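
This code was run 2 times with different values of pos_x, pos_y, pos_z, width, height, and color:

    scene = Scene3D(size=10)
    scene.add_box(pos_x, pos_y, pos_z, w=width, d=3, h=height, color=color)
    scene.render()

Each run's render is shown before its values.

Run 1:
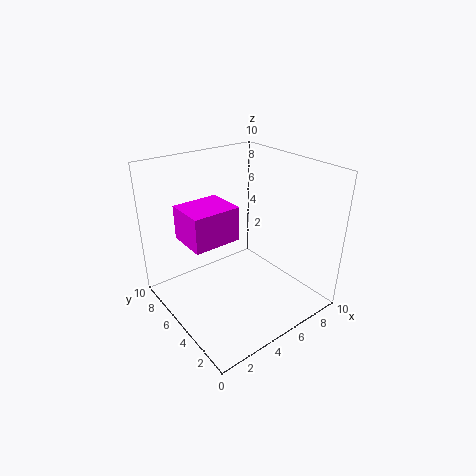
pos_x = 2; pos_y = 5.5; pos_z = 4.5; width = 3.5; height = 2.5; color = 'magenta'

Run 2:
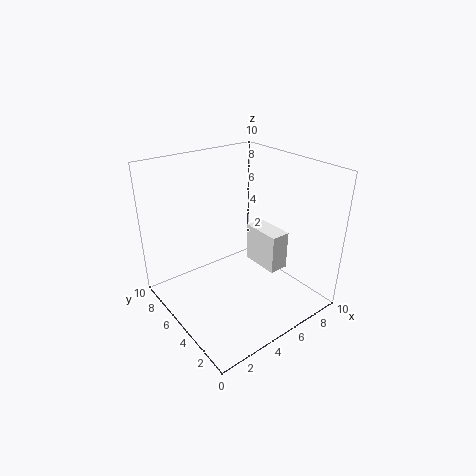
pos_x = 7.5; pos_y = 4; pos_z = 1.5; width = 1.5; height = 3; color = 'white'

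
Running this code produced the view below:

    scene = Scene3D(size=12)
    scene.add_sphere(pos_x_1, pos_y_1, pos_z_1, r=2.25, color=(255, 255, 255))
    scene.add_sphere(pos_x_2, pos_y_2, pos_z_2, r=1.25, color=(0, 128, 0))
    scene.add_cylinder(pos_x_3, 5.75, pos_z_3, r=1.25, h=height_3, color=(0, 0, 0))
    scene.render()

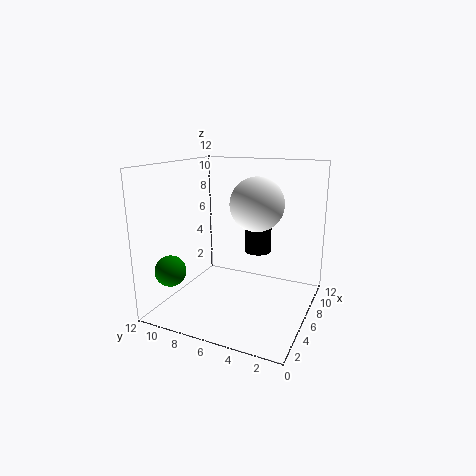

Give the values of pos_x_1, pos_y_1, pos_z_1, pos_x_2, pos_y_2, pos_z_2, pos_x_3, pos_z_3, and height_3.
pos_x_1 = 7; pos_y_1 = 4.75; pos_z_1 = 8.75; pos_x_2 = 2.25; pos_y_2 = 10.25; pos_z_2 = 3.75; pos_x_3 = 10; pos_z_3 = 3.5; height_3 = 3.5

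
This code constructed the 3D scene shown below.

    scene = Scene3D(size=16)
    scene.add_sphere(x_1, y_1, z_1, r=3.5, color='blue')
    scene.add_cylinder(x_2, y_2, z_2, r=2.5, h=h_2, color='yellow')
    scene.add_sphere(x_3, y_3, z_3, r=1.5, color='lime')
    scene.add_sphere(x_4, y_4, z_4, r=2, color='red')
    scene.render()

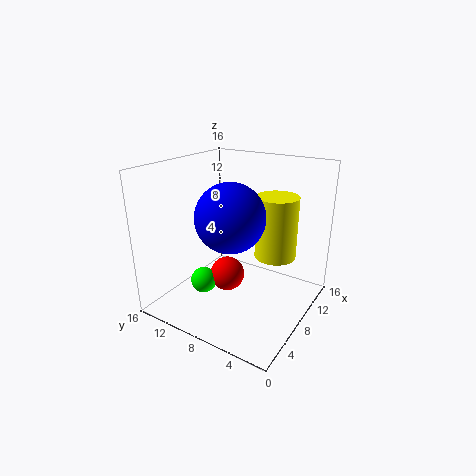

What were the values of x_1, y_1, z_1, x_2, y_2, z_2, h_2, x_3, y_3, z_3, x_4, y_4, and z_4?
x_1 = 5, y_1 = 7, z_1 = 11.5, x_2 = 12.5, y_2 = 5.5, z_2 = 4.5, h_2 = 7.5, x_3 = 6, y_3 = 11.5, z_3 = 2.5, x_4 = 8, y_4 = 9.5, z_4 = 3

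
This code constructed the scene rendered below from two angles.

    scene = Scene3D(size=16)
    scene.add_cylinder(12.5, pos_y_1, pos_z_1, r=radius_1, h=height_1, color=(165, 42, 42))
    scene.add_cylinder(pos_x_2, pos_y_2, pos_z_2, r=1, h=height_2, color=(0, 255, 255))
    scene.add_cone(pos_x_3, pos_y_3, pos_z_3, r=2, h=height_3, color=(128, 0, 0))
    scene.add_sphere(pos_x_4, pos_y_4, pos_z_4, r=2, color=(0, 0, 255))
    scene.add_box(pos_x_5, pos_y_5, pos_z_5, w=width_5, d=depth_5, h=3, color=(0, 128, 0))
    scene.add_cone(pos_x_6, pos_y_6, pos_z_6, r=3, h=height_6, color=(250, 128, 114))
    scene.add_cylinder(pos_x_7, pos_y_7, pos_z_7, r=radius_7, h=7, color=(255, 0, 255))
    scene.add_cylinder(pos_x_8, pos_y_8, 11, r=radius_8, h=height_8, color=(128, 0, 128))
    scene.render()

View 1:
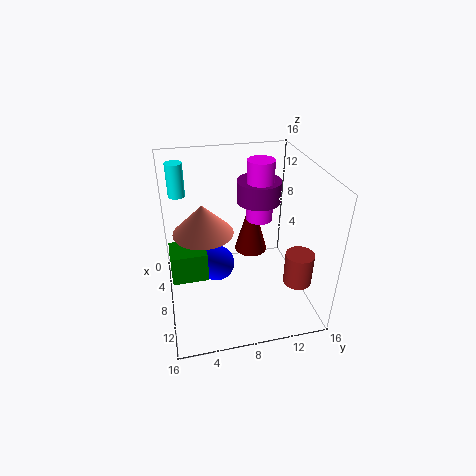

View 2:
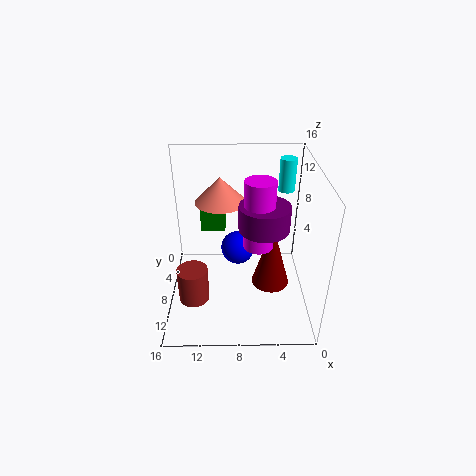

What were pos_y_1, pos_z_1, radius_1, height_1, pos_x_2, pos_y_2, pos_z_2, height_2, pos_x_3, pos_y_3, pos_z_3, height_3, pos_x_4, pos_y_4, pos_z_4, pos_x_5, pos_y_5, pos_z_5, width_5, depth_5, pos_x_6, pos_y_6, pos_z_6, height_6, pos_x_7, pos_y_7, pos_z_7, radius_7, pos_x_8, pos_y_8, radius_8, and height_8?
pos_y_1 = 13.5; pos_z_1 = 4.5; radius_1 = 1.5; height_1 = 3.5; pos_x_2 = 2; pos_y_2 = 2; pos_z_2 = 11; height_2 = 4; pos_x_3 = 4.5; pos_y_3 = 10.5; pos_z_3 = 4; height_3 = 7; pos_x_4 = 8; pos_y_4 = 5.5; pos_z_4 = 5; pos_x_5 = 9.5; pos_y_5 = 0.5; pos_z_5 = 6.5; width_5 = 3; depth_5 = 3.5; pos_x_6 = 10; pos_y_6 = 4; pos_z_6 = 10.5; height_6 = 3; pos_x_7 = 6; pos_y_7 = 11; pos_z_7 = 9; radius_7 = 1.5; pos_x_8 = 5.5; pos_y_8 = 11; radius_8 = 2.5; height_8 = 2.5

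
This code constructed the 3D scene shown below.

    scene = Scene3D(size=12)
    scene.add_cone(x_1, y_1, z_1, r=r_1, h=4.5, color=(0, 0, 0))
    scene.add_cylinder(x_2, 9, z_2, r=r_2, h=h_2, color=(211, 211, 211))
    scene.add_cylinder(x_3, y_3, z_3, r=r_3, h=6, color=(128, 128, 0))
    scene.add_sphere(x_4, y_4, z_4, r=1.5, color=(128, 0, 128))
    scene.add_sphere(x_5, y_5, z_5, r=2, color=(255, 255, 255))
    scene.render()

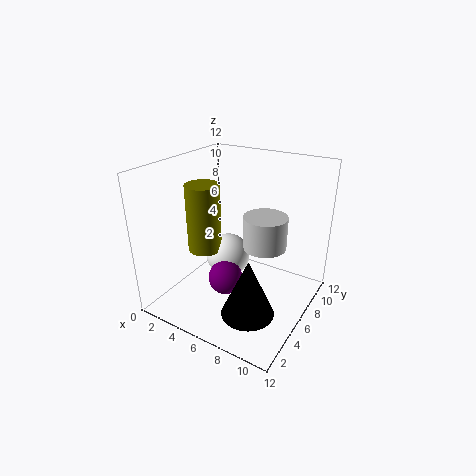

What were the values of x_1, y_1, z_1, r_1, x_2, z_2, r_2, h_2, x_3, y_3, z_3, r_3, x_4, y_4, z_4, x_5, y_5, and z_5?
x_1 = 9; y_1 = 2.5; z_1 = 2; r_1 = 2; x_2 = 7; z_2 = 4; r_2 = 2; h_2 = 3; x_3 = 2.5; y_3 = 6; z_3 = 4; r_3 = 1.5; x_4 = 5; y_4 = 5.5; z_4 = 2; x_5 = 4; y_5 = 7.5; z_5 = 3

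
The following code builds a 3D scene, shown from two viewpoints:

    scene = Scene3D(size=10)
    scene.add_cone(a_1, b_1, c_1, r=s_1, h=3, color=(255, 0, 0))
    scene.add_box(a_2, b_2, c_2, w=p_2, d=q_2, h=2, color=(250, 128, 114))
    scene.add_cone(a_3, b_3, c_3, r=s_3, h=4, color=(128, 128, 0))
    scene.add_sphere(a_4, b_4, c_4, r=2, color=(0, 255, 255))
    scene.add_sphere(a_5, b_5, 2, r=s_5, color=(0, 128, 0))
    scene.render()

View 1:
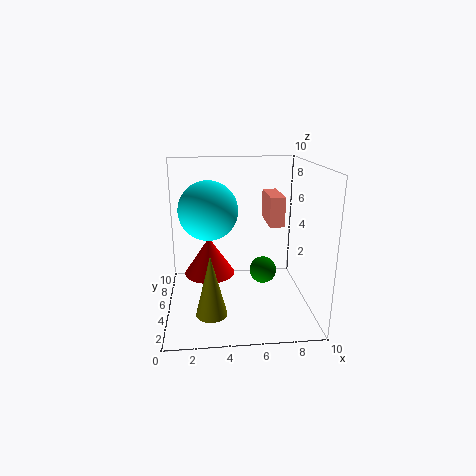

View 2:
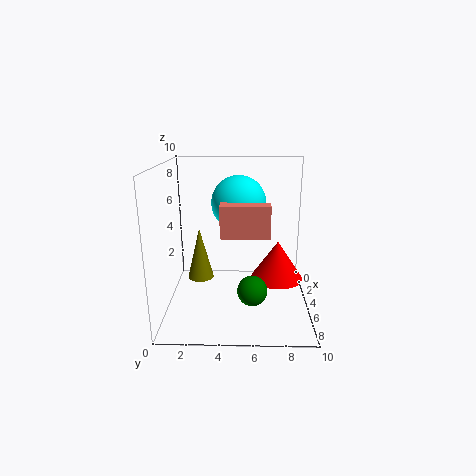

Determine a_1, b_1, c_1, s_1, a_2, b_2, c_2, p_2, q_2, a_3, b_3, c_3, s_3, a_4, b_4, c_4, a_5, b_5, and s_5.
a_1 = 3, b_1 = 8, c_1 = 1, s_1 = 2, a_2 = 7, b_2 = 4, c_2 = 6, p_2 = 1, q_2 = 3, a_3 = 3, b_3 = 2, c_3 = 1, s_3 = 1, a_4 = 3, b_4 = 5, c_4 = 7, a_5 = 7, b_5 = 6, s_5 = 1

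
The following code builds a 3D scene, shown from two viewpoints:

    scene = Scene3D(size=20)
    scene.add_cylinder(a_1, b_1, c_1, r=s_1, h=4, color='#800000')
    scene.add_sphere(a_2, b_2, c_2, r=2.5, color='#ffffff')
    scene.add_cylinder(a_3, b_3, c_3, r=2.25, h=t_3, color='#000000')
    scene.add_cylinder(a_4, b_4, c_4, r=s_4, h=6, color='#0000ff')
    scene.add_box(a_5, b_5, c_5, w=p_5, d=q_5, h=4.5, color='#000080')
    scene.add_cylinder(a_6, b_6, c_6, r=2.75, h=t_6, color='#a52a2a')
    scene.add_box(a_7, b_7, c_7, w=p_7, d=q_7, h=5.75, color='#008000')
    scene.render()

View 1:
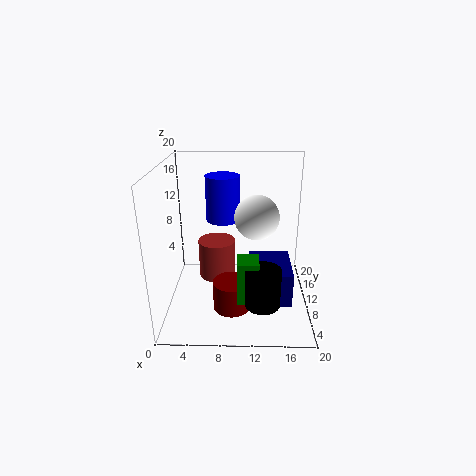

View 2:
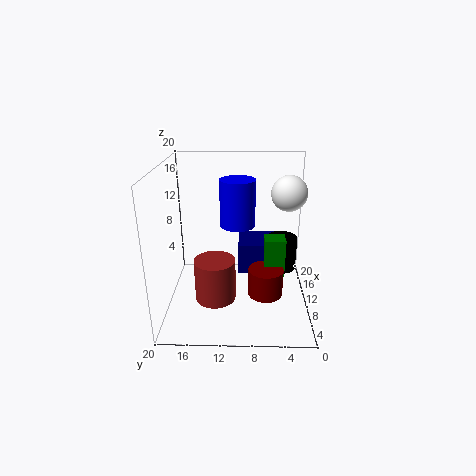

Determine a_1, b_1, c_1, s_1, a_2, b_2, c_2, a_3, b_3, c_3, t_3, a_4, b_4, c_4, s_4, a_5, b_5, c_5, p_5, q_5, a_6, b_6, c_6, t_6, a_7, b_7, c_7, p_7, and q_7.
a_1 = 9.25, b_1 = 6, c_1 = 1.5, s_1 = 2.5, a_2 = 12.25, b_2 = 3, c_2 = 15.75, a_3 = 13.25, b_3 = 3.5, c_3 = 3.75, t_3 = 5, a_4 = 8, b_4 = 10, c_4 = 12.75, s_4 = 2.25, a_5 = 11.5, b_5 = 3.25, c_5 = 3.5, p_5 = 5.5, q_5 = 6.75, a_6 = 6.75, b_6 = 13, c_6 = 2.5, t_6 = 5.75, a_7 = 10, b_7 = 3.25, c_7 = 3.75, p_7 = 2.75, q_7 = 3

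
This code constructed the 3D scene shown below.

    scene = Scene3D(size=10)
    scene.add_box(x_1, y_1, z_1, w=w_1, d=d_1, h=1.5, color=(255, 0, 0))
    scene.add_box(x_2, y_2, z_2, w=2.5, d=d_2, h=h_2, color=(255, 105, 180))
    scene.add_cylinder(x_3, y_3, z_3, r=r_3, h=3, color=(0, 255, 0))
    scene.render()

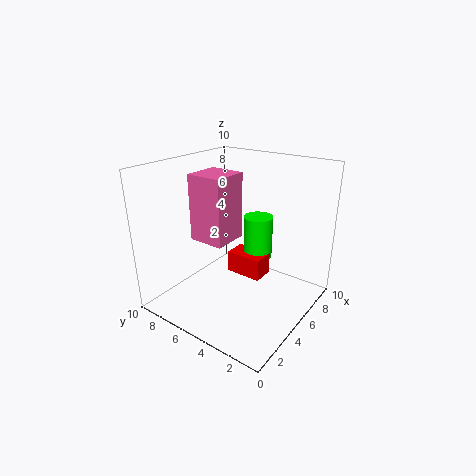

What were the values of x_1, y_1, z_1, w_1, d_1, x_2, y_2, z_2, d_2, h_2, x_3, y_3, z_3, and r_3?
x_1 = 4.5
y_1 = 3
z_1 = 2.5
w_1 = 1.5
d_1 = 2.5
x_2 = 3
y_2 = 5
z_2 = 5
d_2 = 2.5
h_2 = 4.5
x_3 = 6
y_3 = 4
z_3 = 3.5
r_3 = 1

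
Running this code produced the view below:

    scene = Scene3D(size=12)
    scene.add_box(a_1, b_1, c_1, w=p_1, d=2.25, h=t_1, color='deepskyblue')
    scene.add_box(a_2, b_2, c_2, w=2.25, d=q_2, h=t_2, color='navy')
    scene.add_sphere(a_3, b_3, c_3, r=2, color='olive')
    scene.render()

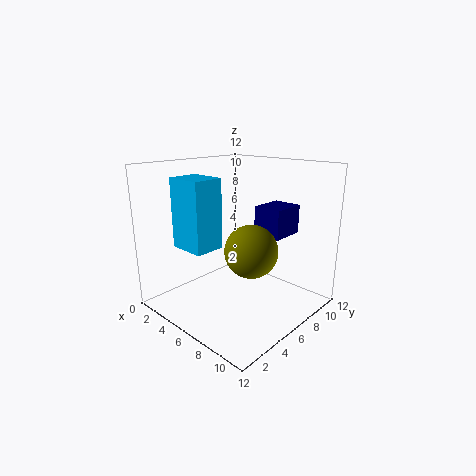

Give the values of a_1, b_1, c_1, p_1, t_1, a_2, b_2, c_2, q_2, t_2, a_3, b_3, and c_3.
a_1 = 4.75
b_1 = 0.5
c_1 = 6.5
p_1 = 2.75
t_1 = 5
a_2 = 7.75
b_2 = 6
c_2 = 6.75
q_2 = 2.75
t_2 = 2.25
a_3 = 8.75
b_3 = 4.5
c_3 = 6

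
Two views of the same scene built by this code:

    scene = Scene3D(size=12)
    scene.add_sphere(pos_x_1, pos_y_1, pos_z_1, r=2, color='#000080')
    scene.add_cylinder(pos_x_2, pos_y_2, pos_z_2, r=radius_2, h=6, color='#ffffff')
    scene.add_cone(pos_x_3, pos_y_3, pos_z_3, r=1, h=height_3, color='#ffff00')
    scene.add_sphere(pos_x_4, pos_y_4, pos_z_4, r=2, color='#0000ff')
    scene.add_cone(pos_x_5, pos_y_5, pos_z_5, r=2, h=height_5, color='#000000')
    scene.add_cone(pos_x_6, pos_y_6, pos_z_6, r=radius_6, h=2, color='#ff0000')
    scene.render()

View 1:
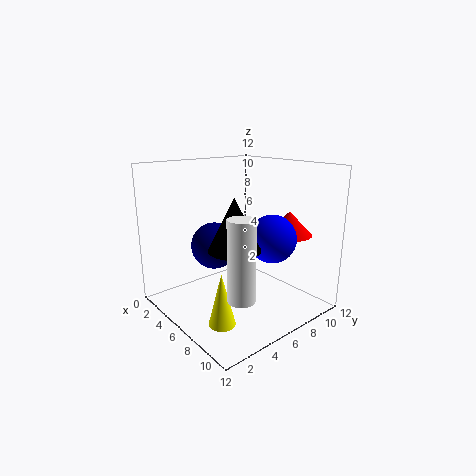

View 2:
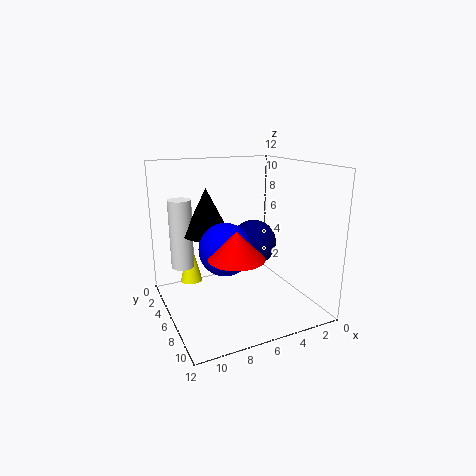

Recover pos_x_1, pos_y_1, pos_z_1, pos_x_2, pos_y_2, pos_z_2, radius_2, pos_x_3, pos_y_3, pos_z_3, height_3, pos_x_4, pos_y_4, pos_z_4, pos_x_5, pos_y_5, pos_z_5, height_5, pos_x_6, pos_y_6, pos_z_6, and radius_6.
pos_x_1 = 4, pos_y_1 = 5, pos_z_1 = 5, pos_x_2 = 10, pos_y_2 = 3, pos_z_2 = 3, radius_2 = 1, pos_x_3 = 9, pos_y_3 = 2, pos_z_3 = 1, height_3 = 4, pos_x_4 = 8, pos_y_4 = 8, pos_z_4 = 6, pos_x_5 = 8, pos_y_5 = 4, pos_z_5 = 6, height_5 = 4, pos_x_6 = 8, pos_y_6 = 10, pos_z_6 = 6, radius_6 = 2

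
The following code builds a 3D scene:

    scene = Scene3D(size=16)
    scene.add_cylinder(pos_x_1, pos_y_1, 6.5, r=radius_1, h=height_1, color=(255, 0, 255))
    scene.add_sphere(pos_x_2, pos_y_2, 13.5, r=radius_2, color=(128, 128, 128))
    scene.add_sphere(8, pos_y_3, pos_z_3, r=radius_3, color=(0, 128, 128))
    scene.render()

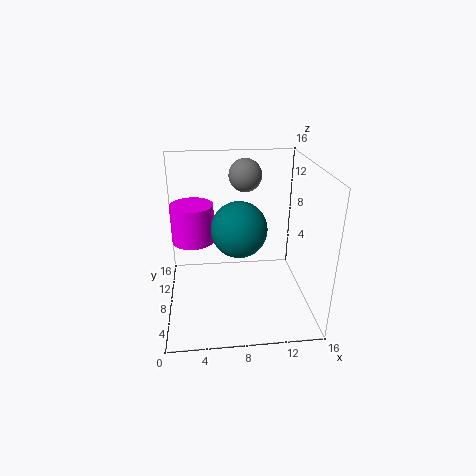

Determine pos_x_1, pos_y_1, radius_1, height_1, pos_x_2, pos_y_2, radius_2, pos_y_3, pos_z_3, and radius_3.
pos_x_1 = 3, pos_y_1 = 11, radius_1 = 2.5, height_1 = 4.5, pos_x_2 = 9.5, pos_y_2 = 13.5, radius_2 = 2, pos_y_3 = 7, pos_z_3 = 9.5, radius_3 = 3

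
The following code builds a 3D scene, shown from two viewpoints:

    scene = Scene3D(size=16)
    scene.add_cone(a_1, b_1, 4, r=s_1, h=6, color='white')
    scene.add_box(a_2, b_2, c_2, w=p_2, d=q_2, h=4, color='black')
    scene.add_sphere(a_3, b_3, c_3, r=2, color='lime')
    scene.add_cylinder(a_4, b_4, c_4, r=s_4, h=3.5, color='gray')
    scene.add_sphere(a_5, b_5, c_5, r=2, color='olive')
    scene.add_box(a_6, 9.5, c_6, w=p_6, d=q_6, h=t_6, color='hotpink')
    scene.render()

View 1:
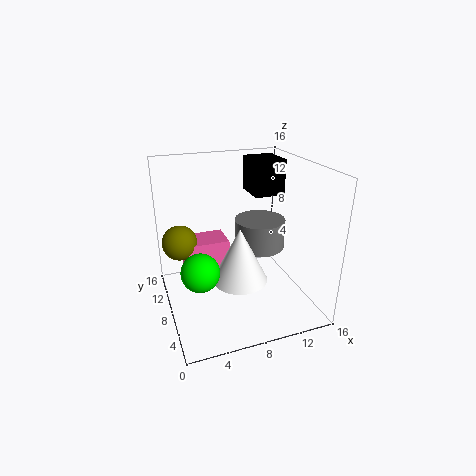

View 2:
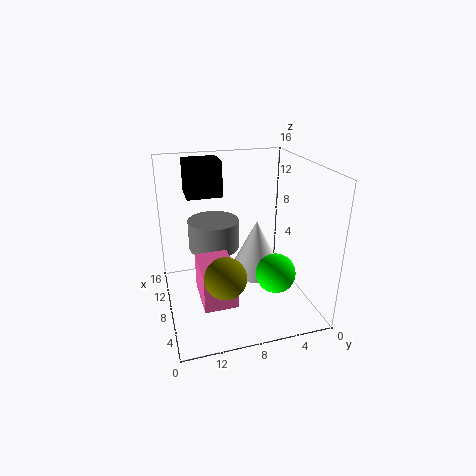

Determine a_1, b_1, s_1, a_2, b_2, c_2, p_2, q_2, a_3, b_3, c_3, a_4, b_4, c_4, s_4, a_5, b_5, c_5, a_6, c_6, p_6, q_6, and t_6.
a_1 = 7.5; b_1 = 6; s_1 = 3; a_2 = 10.5; b_2 = 9; c_2 = 12; p_2 = 3.5; q_2 = 4; a_3 = 3; b_3 = 5.5; c_3 = 6; a_4 = 11.5; b_4 = 10; c_4 = 5.5; s_4 = 3; a_5 = 2; b_5 = 11; c_5 = 7; a_6 = 2.5; c_6 = 3; p_6 = 5; q_6 = 3.5; t_6 = 4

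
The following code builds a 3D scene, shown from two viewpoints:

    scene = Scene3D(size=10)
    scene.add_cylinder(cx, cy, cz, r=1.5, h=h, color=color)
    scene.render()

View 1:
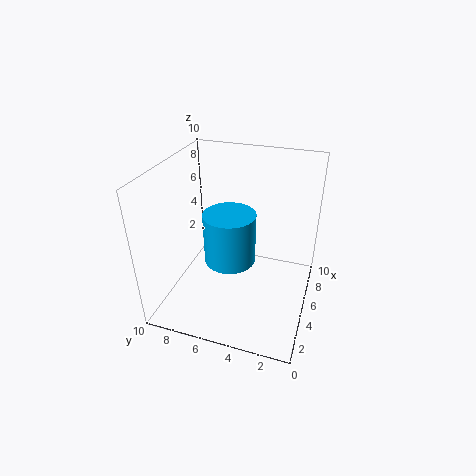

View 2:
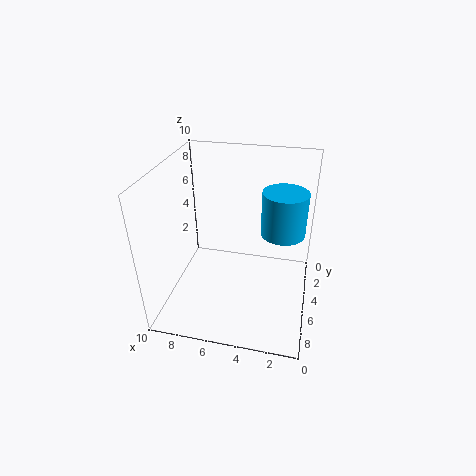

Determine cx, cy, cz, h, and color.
cx = 2; cy = 4.5; cz = 5.5; h = 3; color = 'deepskyblue'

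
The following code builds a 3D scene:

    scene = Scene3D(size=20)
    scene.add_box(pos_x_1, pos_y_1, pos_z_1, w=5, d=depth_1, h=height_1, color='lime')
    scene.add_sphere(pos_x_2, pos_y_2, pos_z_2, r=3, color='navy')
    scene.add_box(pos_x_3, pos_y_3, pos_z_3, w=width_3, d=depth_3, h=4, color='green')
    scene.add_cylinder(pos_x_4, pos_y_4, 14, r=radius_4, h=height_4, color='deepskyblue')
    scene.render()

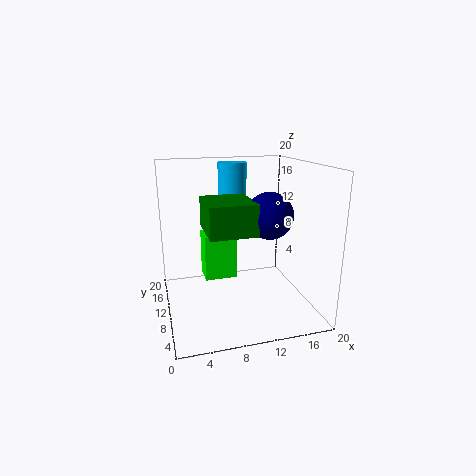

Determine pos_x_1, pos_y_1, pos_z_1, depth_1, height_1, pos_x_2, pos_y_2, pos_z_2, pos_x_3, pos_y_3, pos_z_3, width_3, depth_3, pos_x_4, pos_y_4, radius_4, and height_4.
pos_x_1 = 6; pos_y_1 = 14; pos_z_1 = 2; depth_1 = 4; height_1 = 7; pos_x_2 = 13; pos_y_2 = 6; pos_z_2 = 14; pos_x_3 = 5; pos_y_3 = 4; pos_z_3 = 12; width_3 = 6; depth_3 = 7; pos_x_4 = 10; pos_y_4 = 13; radius_4 = 2; height_4 = 6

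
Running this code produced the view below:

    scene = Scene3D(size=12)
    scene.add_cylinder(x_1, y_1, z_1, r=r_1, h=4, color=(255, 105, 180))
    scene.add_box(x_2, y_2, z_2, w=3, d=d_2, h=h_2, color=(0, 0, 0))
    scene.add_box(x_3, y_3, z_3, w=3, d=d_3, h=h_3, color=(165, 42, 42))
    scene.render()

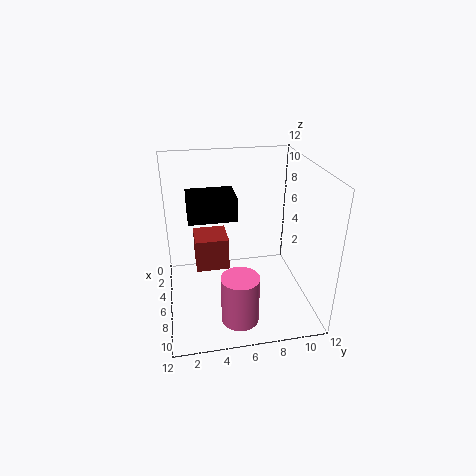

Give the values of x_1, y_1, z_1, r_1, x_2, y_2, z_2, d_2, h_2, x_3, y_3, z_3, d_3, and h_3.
x_1 = 9.5, y_1 = 5.5, z_1 = 0.5, r_1 = 1.5, x_2 = 3, y_2 = 2, z_2 = 7.5, d_2 = 4, h_2 = 2, x_3 = 1.5, y_3 = 2.5, z_3 = 2, d_3 = 3, h_3 = 3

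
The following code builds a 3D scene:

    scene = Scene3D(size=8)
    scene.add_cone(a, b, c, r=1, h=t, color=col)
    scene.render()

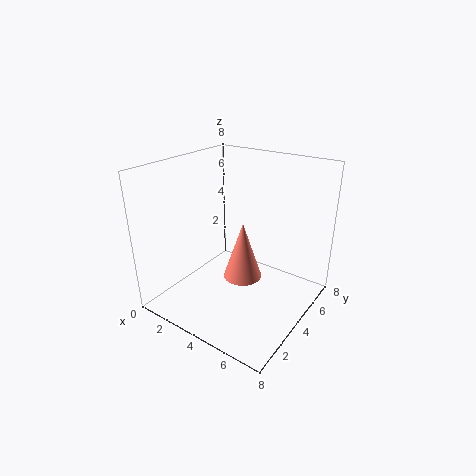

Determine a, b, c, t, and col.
a = 5
b = 3
c = 2.5
t = 3
col = 'salmon'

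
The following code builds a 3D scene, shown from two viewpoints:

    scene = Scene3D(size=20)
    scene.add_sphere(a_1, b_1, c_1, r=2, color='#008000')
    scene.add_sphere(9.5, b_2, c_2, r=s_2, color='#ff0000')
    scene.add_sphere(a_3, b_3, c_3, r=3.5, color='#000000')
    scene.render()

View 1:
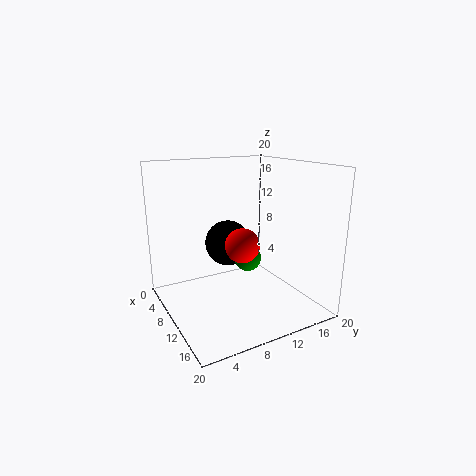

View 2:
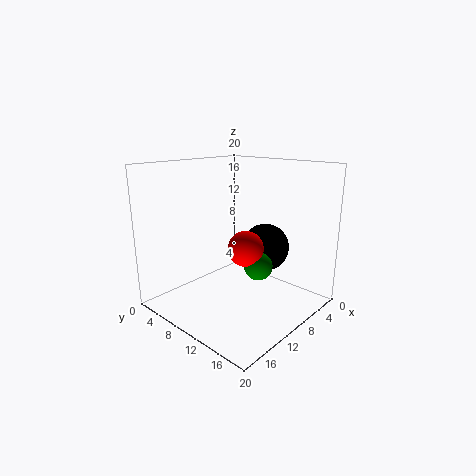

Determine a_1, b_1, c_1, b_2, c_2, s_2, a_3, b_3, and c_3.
a_1 = 8.5, b_1 = 12.5, c_1 = 6, b_2 = 11, c_2 = 8.5, s_2 = 2.5, a_3 = 5, b_3 = 11, c_3 = 7.5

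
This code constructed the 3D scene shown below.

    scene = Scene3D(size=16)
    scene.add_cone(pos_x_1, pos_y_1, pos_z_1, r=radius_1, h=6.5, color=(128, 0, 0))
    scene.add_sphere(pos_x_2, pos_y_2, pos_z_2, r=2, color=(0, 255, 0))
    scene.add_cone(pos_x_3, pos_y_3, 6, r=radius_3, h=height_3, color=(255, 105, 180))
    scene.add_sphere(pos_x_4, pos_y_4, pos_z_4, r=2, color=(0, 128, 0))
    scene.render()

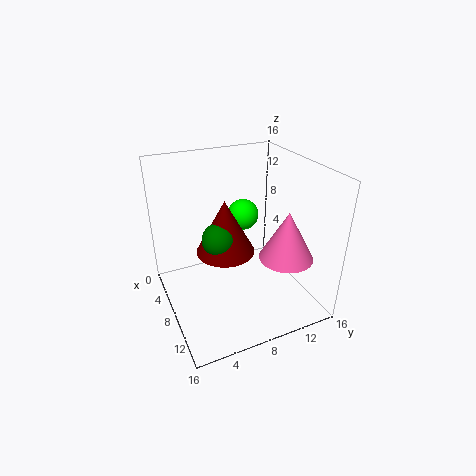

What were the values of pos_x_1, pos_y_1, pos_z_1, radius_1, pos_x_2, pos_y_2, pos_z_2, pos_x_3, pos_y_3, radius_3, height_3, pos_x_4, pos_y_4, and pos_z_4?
pos_x_1 = 5.5, pos_y_1 = 7.5, pos_z_1 = 5, radius_1 = 3.5, pos_x_2 = 2, pos_y_2 = 11.5, pos_z_2 = 7.5, pos_x_3 = 11, pos_y_3 = 12.5, radius_3 = 3, height_3 = 5.5, pos_x_4 = 6, pos_y_4 = 6.5, pos_z_4 = 7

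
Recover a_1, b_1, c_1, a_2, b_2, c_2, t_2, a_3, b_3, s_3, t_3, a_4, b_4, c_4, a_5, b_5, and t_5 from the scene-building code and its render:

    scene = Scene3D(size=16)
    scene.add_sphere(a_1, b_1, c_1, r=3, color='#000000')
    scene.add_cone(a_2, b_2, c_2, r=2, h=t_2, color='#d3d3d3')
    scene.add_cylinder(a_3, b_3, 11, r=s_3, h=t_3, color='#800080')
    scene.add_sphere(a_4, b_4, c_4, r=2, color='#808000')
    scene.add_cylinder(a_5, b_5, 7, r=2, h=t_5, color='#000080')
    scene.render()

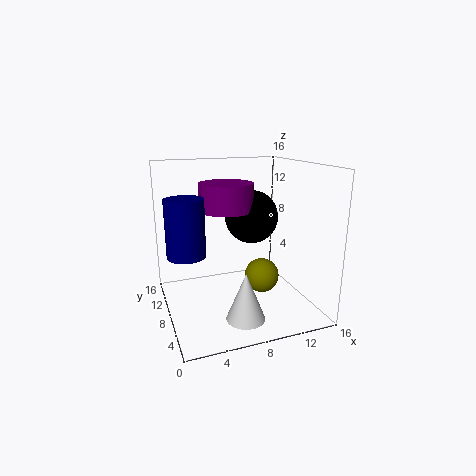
a_1 = 10, b_1 = 9, c_1 = 10, a_2 = 7, b_2 = 3, c_2 = 1, t_2 = 5, a_3 = 7, b_3 = 9, s_3 = 3, t_3 = 3, a_4 = 11, b_4 = 8, c_4 = 3, a_5 = 2, b_5 = 7, t_5 = 6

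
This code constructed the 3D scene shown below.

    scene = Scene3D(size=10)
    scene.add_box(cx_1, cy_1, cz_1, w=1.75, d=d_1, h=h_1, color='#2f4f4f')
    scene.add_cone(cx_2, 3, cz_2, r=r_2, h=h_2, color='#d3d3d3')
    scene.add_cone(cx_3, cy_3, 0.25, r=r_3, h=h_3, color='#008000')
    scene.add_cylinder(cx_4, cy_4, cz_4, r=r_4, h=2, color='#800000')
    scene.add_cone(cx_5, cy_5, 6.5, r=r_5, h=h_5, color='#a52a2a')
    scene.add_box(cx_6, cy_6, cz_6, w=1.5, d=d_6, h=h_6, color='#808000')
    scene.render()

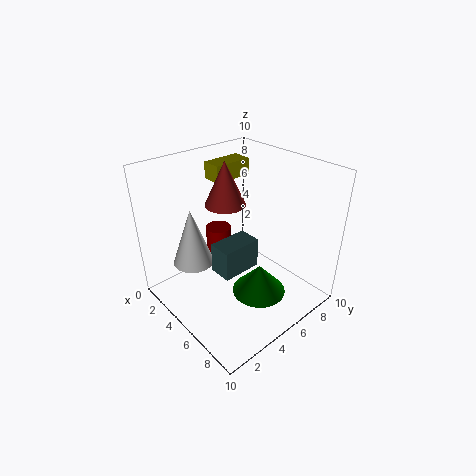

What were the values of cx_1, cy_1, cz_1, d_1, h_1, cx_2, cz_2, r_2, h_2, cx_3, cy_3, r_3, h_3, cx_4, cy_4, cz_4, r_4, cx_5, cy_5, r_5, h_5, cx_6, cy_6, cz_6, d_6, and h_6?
cx_1 = 3.5
cy_1 = 3.75
cz_1 = 2
d_1 = 3
h_1 = 2.25
cx_2 = 2.25
cz_2 = 2.5
r_2 = 1.5
h_2 = 4.25
cx_3 = 6
cy_3 = 6.25
r_3 = 2
h_3 = 2.25
cx_4 = 1.5
cy_4 = 6
cz_4 = 2
r_4 = 1
cx_5 = 2.75
cy_5 = 5.75
r_5 = 1.5
h_5 = 3.25
cx_6 = 0.75
cy_6 = 5.5
cz_6 = 8
d_6 = 3
h_6 = 1.25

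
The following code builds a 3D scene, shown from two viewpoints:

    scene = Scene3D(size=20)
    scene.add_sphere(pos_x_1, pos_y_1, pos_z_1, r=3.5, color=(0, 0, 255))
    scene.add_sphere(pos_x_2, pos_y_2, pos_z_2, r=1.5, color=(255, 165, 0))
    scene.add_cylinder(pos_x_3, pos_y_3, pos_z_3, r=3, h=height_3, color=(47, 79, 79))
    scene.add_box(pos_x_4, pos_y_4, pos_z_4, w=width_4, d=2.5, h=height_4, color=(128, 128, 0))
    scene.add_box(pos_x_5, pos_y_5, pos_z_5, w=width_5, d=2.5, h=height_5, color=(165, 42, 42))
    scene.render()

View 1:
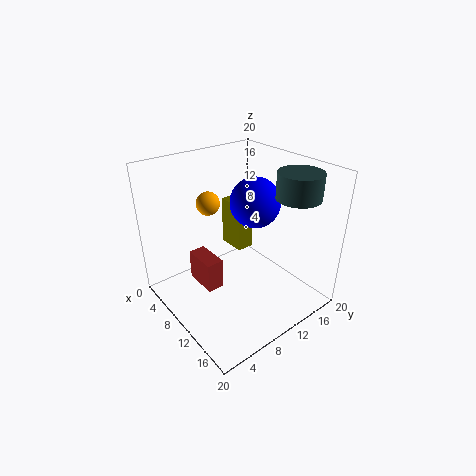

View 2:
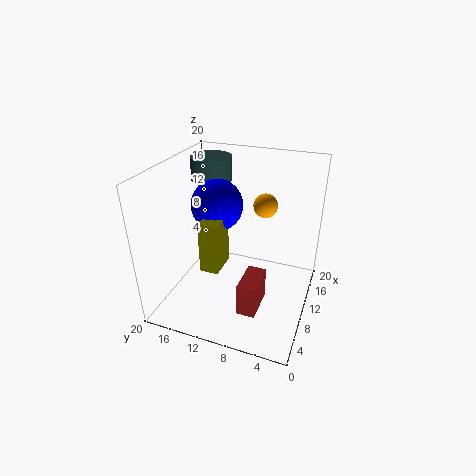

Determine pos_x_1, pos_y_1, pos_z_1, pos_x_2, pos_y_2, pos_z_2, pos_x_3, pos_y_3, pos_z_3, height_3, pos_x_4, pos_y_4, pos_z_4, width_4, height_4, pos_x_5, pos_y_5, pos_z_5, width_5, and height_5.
pos_x_1 = 10; pos_y_1 = 13; pos_z_1 = 14.5; pos_x_2 = 9; pos_y_2 = 6; pos_z_2 = 16; pos_x_3 = 15; pos_y_3 = 16; pos_z_3 = 16; height_3 = 3.5; pos_x_4 = 5; pos_y_4 = 11; pos_z_4 = 7; width_4 = 4; height_4 = 7; pos_x_5 = 4; pos_y_5 = 5.5; pos_z_5 = 2; width_5 = 5; height_5 = 4.5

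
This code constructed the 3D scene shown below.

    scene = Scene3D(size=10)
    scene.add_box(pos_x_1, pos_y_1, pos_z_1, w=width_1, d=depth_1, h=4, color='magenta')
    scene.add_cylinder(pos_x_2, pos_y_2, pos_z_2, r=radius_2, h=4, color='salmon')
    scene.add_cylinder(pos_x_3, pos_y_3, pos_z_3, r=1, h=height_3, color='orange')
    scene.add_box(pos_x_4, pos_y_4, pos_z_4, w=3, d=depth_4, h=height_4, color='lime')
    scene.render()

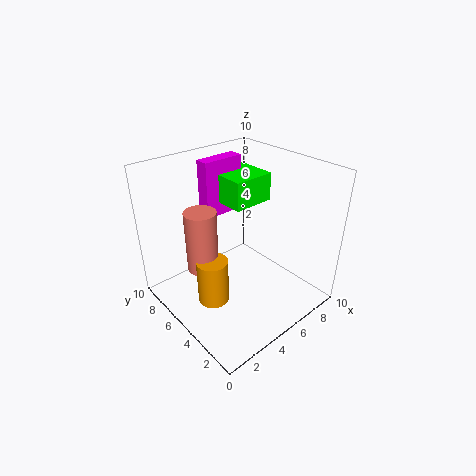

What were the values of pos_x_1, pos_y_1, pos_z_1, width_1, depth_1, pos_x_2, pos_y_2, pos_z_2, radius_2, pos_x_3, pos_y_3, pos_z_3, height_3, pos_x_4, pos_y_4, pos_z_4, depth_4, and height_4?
pos_x_1 = 4; pos_y_1 = 7; pos_z_1 = 6; width_1 = 3; depth_1 = 1; pos_x_2 = 2; pos_y_2 = 5; pos_z_2 = 4; radius_2 = 1; pos_x_3 = 2; pos_y_3 = 4; pos_z_3 = 2; height_3 = 3; pos_x_4 = 5; pos_y_4 = 5; pos_z_4 = 7; depth_4 = 3; height_4 = 2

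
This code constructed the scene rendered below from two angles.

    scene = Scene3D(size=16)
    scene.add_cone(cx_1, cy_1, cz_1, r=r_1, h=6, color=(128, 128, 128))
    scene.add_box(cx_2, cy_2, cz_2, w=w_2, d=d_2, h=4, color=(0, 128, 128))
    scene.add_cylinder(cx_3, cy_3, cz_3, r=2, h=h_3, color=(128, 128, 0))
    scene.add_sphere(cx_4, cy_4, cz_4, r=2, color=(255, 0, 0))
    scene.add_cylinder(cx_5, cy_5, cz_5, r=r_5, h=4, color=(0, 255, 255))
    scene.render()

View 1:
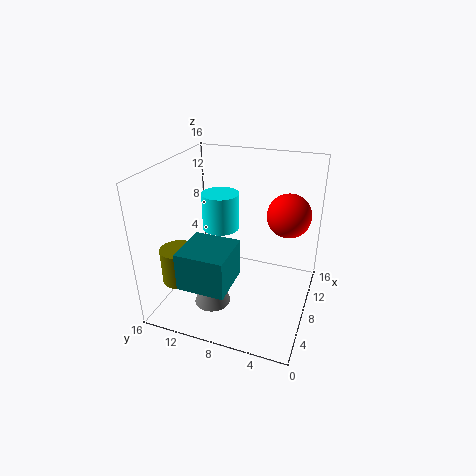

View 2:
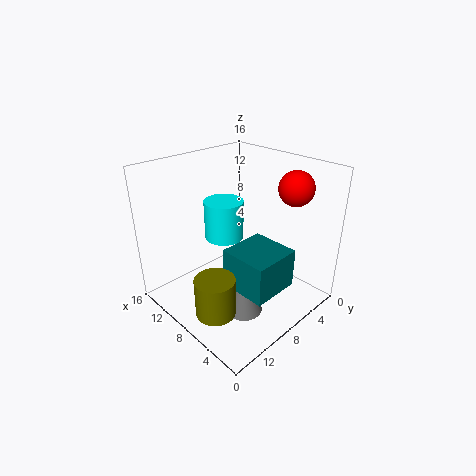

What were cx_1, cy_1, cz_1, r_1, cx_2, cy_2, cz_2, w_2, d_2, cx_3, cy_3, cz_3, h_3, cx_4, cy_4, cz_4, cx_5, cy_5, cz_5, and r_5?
cx_1 = 5
cy_1 = 10
cz_1 = 1
r_1 = 2
cx_2 = 1
cy_2 = 7
cz_2 = 5
w_2 = 5
d_2 = 5
cx_3 = 5
cy_3 = 14
cz_3 = 3
h_3 = 4
cx_4 = 5
cy_4 = 2
cz_4 = 13
cx_5 = 8
cy_5 = 10
cz_5 = 9
r_5 = 2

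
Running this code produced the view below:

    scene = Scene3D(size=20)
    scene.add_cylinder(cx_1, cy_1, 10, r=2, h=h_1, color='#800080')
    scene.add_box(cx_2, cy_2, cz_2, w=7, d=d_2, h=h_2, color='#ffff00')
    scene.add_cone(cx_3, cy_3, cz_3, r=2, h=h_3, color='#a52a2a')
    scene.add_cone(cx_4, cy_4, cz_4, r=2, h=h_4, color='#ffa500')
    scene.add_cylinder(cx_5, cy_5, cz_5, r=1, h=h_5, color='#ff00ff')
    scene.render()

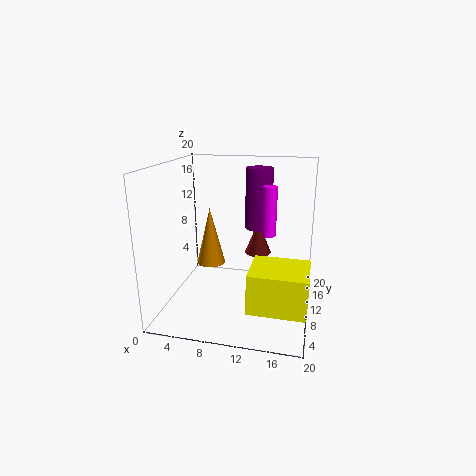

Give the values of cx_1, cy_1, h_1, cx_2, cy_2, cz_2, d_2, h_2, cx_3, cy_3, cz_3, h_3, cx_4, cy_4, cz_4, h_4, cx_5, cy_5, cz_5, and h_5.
cx_1 = 12, cy_1 = 15, h_1 = 9, cx_2 = 13, cy_2 = 1, cz_2 = 4, d_2 = 6, h_2 = 5, cx_3 = 12, cy_3 = 15, cz_3 = 6, h_3 = 5, cx_4 = 6, cy_4 = 10, cz_4 = 6, h_4 = 8, cx_5 = 14, cy_5 = 12, cz_5 = 10, h_5 = 7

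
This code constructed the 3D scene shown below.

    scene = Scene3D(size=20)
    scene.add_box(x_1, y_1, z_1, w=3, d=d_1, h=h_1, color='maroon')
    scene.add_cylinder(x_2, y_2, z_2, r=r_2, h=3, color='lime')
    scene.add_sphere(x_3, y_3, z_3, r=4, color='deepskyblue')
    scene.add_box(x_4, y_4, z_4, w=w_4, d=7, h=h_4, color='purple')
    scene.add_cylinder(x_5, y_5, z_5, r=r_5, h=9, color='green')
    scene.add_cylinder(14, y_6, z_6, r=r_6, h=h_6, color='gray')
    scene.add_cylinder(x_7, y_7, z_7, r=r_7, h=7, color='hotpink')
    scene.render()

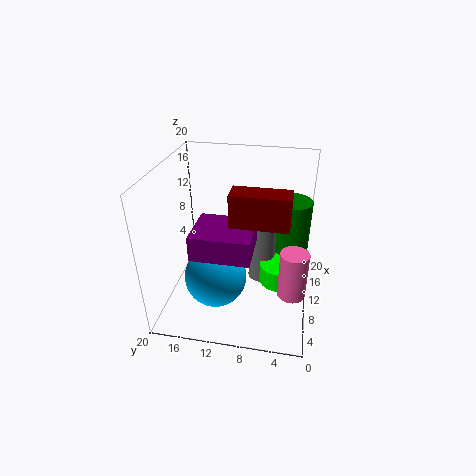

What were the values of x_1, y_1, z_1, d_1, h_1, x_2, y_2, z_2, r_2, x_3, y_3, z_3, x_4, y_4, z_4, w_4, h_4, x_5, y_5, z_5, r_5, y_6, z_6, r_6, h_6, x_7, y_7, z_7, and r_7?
x_1 = 4
y_1 = 3
z_1 = 15
d_1 = 7
h_1 = 4
x_2 = 12
y_2 = 4
z_2 = 2
r_2 = 3
x_3 = 5
y_3 = 12
z_3 = 7
x_4 = 1
y_4 = 7
z_4 = 12
w_4 = 6
h_4 = 3
x_5 = 17
y_5 = 3
z_5 = 4
r_5 = 3
y_6 = 7
z_6 = 1
r_6 = 2
h_6 = 10
x_7 = 9
y_7 = 2
z_7 = 2
r_7 = 2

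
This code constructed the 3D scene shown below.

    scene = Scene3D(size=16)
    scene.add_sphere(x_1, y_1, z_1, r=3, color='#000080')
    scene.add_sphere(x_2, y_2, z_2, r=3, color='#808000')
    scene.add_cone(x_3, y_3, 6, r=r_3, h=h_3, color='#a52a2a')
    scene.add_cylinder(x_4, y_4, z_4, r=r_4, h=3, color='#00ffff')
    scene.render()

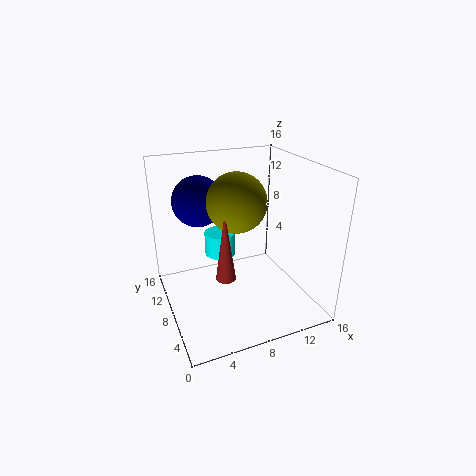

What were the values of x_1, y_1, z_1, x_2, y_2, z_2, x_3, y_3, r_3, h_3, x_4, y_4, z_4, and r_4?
x_1 = 5; y_1 = 13; z_1 = 11; x_2 = 7; y_2 = 6; z_2 = 13; x_3 = 5; y_3 = 4; r_3 = 1; h_3 = 7; x_4 = 8; y_4 = 14; z_4 = 3; r_4 = 2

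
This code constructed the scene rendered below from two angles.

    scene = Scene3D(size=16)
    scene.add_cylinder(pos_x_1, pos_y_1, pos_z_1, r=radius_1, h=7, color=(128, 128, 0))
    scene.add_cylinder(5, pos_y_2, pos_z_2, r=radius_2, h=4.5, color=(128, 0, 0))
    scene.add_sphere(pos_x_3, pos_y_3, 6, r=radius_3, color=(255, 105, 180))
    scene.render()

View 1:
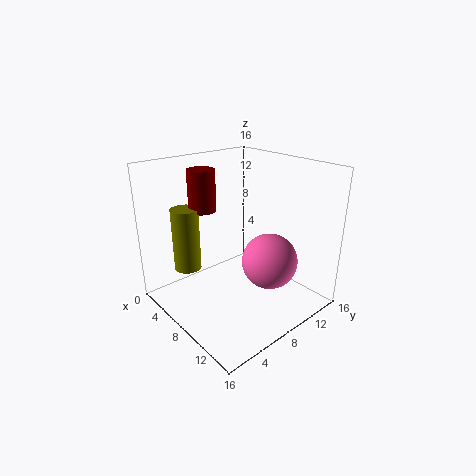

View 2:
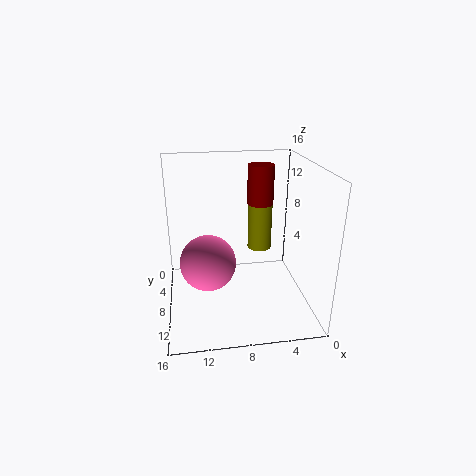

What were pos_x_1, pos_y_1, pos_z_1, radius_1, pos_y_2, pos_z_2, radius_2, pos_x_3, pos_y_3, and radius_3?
pos_x_1 = 4.5
pos_y_1 = 3.5
pos_z_1 = 4.5
radius_1 = 1.5
pos_y_2 = 5.5
pos_z_2 = 11
radius_2 = 1.5
pos_x_3 = 11.5
pos_y_3 = 9.5
radius_3 = 3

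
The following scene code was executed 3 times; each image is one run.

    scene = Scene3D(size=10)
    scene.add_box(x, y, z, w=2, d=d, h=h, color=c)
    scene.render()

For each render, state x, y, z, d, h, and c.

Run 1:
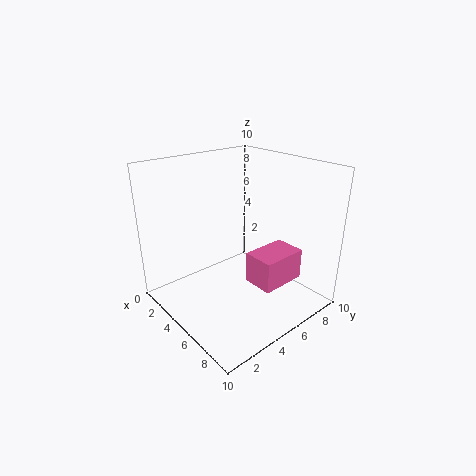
x = 7, y = 4, z = 3, d = 3, h = 2, c = 'hotpink'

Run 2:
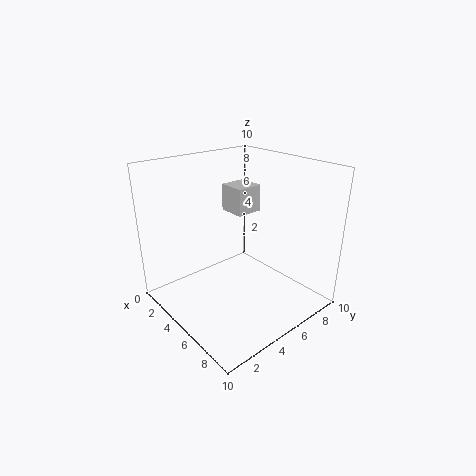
x = 2, y = 6, z = 6, d = 2, h = 2, c = 'lightgray'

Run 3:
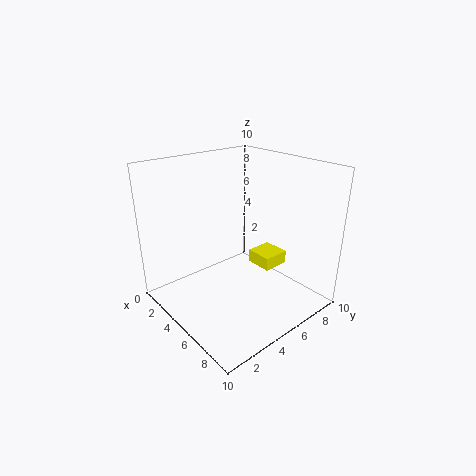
x = 4, y = 7, z = 2, d = 2, h = 1, c = 'yellow'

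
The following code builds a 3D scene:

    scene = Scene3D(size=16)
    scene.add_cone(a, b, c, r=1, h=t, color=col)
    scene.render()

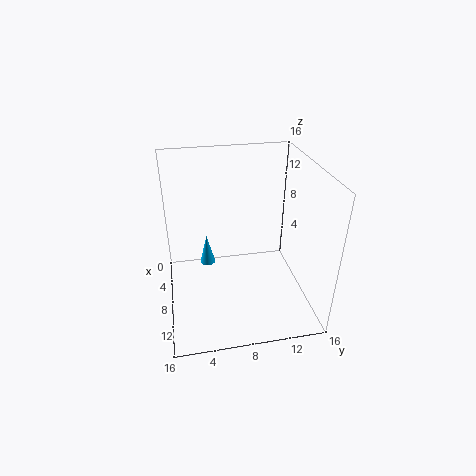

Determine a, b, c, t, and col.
a = 2
b = 5
c = 1
t = 4
col = 'deepskyblue'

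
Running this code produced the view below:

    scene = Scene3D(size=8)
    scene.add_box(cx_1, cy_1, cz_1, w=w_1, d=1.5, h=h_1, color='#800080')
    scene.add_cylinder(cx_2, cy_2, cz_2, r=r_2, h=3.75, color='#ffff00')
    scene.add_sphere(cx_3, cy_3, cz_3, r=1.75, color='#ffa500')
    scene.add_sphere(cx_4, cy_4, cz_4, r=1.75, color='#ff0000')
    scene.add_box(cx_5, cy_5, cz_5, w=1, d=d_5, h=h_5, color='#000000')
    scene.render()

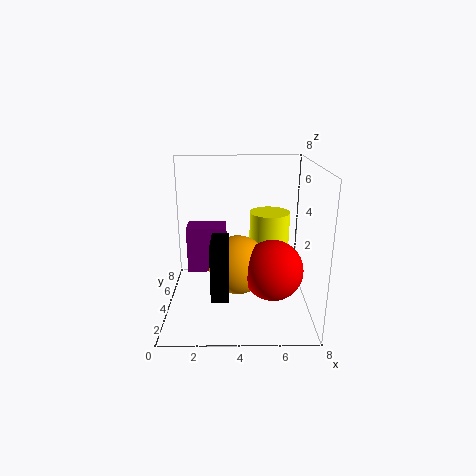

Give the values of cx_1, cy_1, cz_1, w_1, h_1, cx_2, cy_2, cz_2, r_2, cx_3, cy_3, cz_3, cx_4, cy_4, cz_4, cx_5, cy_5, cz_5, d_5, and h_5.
cx_1 = 0.75
cy_1 = 6.25
cz_1 = 0.75
w_1 = 2.5
h_1 = 3
cx_2 = 6
cy_2 = 6.5
cz_2 = 1
r_2 = 1.25
cx_3 = 4
cy_3 = 4.75
cz_3 = 2
cx_4 = 6
cy_4 = 4
cz_4 = 2
cx_5 = 2.5
cy_5 = 2.5
cz_5 = 0.75
d_5 = 2.25
h_5 = 3.25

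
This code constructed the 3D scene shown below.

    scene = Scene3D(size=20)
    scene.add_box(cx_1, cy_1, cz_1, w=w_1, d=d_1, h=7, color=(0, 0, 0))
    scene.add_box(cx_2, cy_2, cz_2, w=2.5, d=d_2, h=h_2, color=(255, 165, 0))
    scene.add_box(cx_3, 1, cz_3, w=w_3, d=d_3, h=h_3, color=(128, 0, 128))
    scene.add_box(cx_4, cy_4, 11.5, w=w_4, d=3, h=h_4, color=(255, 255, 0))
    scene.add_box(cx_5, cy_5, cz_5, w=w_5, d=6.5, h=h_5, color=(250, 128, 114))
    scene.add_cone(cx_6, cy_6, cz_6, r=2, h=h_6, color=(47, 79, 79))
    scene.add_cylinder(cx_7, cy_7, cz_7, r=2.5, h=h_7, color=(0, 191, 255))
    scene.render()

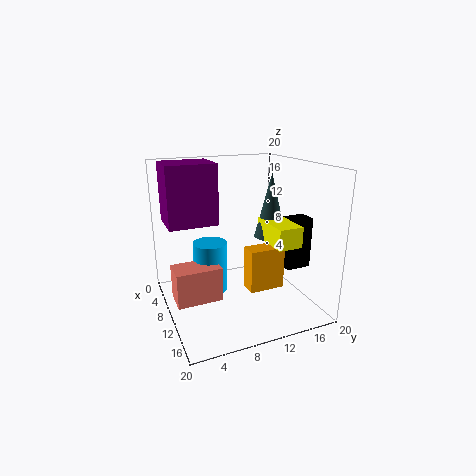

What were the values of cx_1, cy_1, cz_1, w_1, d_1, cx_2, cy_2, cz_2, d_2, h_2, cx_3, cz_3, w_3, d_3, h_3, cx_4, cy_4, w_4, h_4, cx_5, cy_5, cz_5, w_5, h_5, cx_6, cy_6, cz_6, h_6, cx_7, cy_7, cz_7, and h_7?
cx_1 = 12; cy_1 = 15.5; cz_1 = 6; w_1 = 2.5; d_1 = 3.5; cx_2 = 11; cy_2 = 10.5; cz_2 = 3; d_2 = 5; h_2 = 6; cx_3 = 2; cz_3 = 11.5; w_3 = 6; d_3 = 7; h_3 = 8.5; cx_4 = 14; cy_4 = 11; w_4 = 5.5; h_4 = 2.5; cx_5 = 6.5; cy_5 = 1; cz_5 = 1; w_5 = 4; h_5 = 5; cx_6 = 14.5; cy_6 = 12.5; cz_6 = 11.5; h_6 = 8; cx_7 = 6.5; cy_7 = 7; cz_7 = 1; h_7 = 7.5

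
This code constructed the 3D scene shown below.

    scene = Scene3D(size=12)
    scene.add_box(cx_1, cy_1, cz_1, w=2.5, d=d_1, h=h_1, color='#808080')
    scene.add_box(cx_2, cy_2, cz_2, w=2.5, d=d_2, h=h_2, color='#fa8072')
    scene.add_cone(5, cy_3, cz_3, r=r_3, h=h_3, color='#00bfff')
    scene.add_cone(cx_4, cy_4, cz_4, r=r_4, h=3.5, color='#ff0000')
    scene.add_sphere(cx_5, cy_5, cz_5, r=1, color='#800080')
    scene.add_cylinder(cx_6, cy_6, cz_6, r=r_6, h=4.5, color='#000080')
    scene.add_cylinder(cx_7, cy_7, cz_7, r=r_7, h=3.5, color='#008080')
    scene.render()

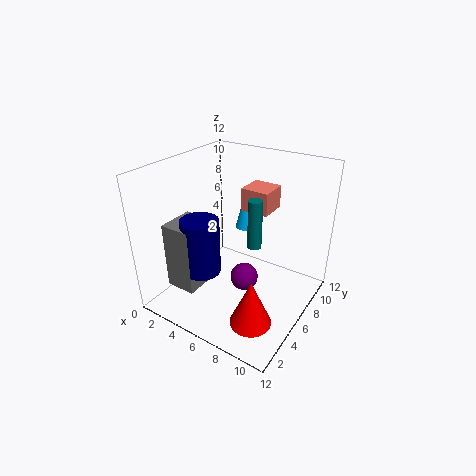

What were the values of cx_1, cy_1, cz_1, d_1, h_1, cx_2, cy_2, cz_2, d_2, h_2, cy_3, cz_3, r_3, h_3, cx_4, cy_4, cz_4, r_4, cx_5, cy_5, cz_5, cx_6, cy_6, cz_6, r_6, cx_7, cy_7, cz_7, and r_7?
cx_1 = 2
cy_1 = 1.5
cz_1 = 2.5
d_1 = 3
h_1 = 5.5
cx_2 = 5
cy_2 = 8
cz_2 = 7.5
d_2 = 2.5
h_2 = 2
cy_3 = 9
cz_3 = 5.5
r_3 = 1
h_3 = 4
cx_4 = 10
cy_4 = 1.5
cz_4 = 2.5
r_4 = 1.5
cx_5 = 8.5
cy_5 = 3
cz_5 = 5
cx_6 = 4.5
cy_6 = 3
cz_6 = 4
r_6 = 1.5
cx_7 = 9
cy_7 = 3.5
cz_7 = 7.5
r_7 = 0.5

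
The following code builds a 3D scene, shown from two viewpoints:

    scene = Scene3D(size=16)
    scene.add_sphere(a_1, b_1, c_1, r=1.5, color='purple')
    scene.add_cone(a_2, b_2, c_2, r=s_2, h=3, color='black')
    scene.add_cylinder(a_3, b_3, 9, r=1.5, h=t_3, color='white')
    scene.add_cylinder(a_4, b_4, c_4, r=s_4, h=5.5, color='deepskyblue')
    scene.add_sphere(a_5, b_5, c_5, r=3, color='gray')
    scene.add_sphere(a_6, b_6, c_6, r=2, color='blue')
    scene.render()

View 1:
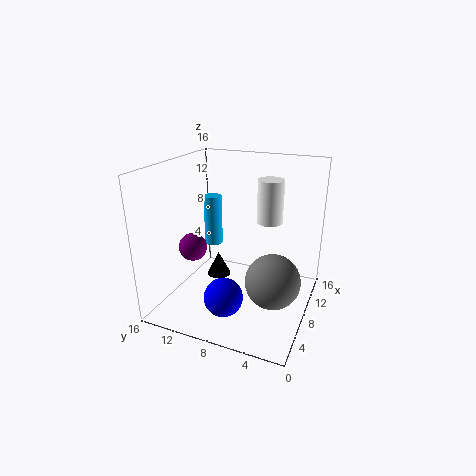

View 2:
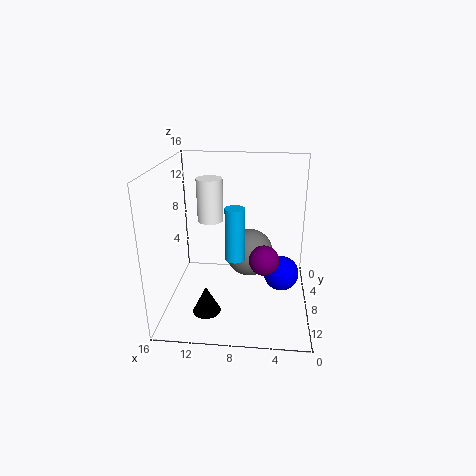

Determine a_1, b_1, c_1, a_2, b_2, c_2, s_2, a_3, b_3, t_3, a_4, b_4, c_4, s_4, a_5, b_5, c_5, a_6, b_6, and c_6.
a_1 = 5; b_1 = 12; c_1 = 7.5; a_2 = 11; b_2 = 12; c_2 = 1; s_2 = 1.5; a_3 = 11.5; b_3 = 5.5; t_3 = 5; a_4 = 8; b_4 = 11; c_4 = 7; s_4 = 1; a_5 = 7; b_5 = 3.5; c_5 = 4; a_6 = 3; b_6 = 7.5; c_6 = 3.5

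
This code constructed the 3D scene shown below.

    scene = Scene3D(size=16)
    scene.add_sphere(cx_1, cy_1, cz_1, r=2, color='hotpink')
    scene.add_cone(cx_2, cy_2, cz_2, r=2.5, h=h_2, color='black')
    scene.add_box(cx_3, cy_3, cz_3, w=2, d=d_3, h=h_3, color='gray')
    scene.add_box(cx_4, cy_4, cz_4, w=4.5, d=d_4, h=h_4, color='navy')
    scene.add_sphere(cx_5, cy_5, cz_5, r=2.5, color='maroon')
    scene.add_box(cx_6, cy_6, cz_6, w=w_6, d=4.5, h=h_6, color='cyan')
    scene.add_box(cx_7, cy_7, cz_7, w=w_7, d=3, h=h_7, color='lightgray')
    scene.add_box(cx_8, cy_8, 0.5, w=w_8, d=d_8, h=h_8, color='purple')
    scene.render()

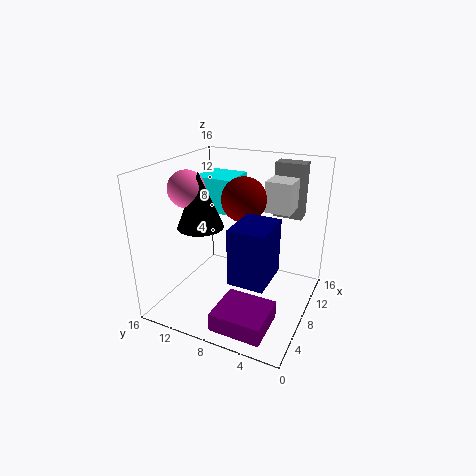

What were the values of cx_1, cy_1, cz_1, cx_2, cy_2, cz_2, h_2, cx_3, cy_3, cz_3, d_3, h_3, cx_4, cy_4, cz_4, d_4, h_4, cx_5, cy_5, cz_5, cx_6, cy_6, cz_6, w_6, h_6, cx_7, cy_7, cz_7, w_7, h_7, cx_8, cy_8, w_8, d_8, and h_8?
cx_1 = 6
cy_1 = 13
cz_1 = 13.5
cx_2 = 6
cy_2 = 11.5
cz_2 = 9.5
h_2 = 6
cx_3 = 13.5
cy_3 = 2.5
cz_3 = 9
d_3 = 3.5
h_3 = 6.5
cx_4 = 1.5
cy_4 = 2.5
cz_4 = 6.5
d_4 = 3.5
h_4 = 5.5
cx_5 = 9.5
cy_5 = 8
cz_5 = 12
cx_6 = 9
cy_6 = 9.5
cz_6 = 10
w_6 = 4.5
h_6 = 4
cx_7 = 10.5
cy_7 = 3
cz_7 = 10.5
w_7 = 5
h_7 = 3.5
cx_8 = 1
cy_8 = 2.5
w_8 = 5
d_8 = 5.5
h_8 = 2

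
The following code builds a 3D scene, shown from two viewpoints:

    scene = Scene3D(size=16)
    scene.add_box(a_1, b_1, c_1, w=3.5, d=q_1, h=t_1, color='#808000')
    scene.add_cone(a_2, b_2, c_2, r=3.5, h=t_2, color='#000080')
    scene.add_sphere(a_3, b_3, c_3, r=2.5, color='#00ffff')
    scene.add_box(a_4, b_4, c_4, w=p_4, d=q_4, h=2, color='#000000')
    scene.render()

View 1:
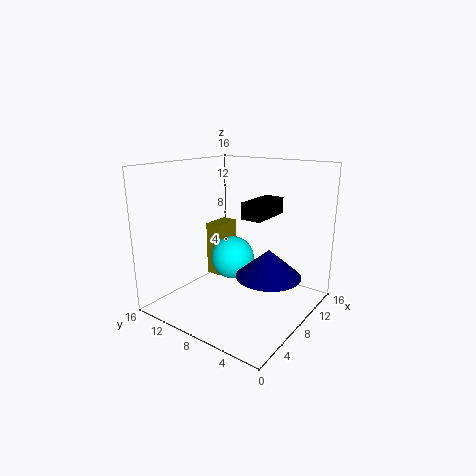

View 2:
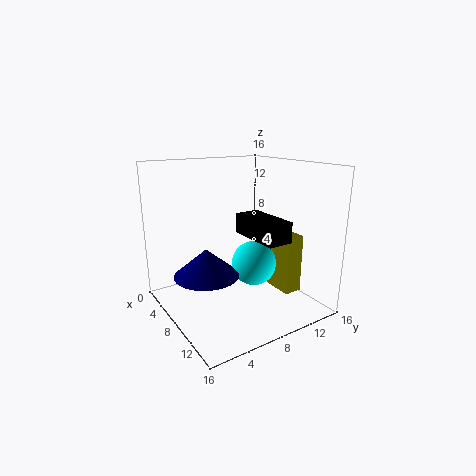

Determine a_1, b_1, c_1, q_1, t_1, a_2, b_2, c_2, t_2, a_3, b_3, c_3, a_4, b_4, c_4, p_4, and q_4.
a_1 = 9, b_1 = 11.5, c_1 = 2, q_1 = 2, t_1 = 6.5, a_2 = 8, b_2 = 4, c_2 = 4.5, t_2 = 3, a_3 = 9, b_3 = 9.5, c_3 = 5, a_4 = 10, b_4 = 6.5, c_4 = 9.5, p_4 = 5.5, q_4 = 2.5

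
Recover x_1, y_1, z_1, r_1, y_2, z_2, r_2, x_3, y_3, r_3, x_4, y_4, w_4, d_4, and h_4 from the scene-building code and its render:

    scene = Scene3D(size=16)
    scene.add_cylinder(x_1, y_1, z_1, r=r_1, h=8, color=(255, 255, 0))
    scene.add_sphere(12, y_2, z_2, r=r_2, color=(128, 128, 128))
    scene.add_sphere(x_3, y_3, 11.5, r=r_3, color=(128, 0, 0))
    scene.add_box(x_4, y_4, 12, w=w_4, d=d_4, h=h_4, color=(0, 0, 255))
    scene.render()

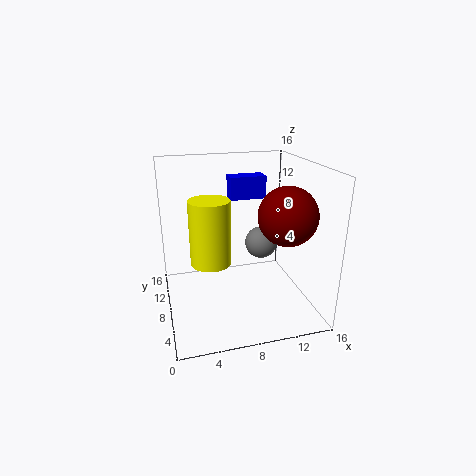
x_1 = 5.5
y_1 = 11.5
z_1 = 3.5
r_1 = 2.5
y_2 = 11.5
z_2 = 5.5
r_2 = 2
x_3 = 12
y_3 = 4
r_3 = 3
x_4 = 7.5
y_4 = 9
w_4 = 4
d_4 = 2
h_4 = 2.5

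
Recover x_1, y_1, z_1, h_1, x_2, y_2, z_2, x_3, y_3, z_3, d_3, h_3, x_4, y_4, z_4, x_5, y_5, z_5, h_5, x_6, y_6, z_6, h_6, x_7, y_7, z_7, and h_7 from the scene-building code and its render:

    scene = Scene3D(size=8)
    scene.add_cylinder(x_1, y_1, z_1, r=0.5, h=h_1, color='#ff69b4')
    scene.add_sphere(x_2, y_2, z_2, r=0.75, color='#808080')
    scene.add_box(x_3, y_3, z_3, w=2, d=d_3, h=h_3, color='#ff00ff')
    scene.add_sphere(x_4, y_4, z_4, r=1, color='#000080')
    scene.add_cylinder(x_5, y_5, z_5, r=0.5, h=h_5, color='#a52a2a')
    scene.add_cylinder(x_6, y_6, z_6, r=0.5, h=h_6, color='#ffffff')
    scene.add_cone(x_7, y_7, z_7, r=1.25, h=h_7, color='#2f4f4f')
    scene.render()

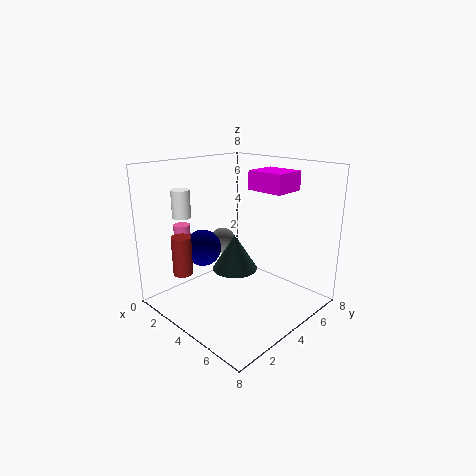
x_1 = 0.5; y_1 = 2.75; z_1 = 3; h_1 = 1.25; x_2 = 2.75; y_2 = 4; z_2 = 3.5; x_3 = 4.5; y_3 = 4.25; z_3 = 6.75; d_3 = 1.75; h_3 = 1; x_4 = 2.75; y_4 = 2.5; z_4 = 3.5; x_5 = 3.25; y_5 = 0.75; z_5 = 2.75; h_5 = 2; x_6 = 2; y_6 = 1.75; z_6 = 5.25; h_6 = 1.5; x_7 = 4; y_7 = 3.75; z_7 = 2.25; h_7 = 2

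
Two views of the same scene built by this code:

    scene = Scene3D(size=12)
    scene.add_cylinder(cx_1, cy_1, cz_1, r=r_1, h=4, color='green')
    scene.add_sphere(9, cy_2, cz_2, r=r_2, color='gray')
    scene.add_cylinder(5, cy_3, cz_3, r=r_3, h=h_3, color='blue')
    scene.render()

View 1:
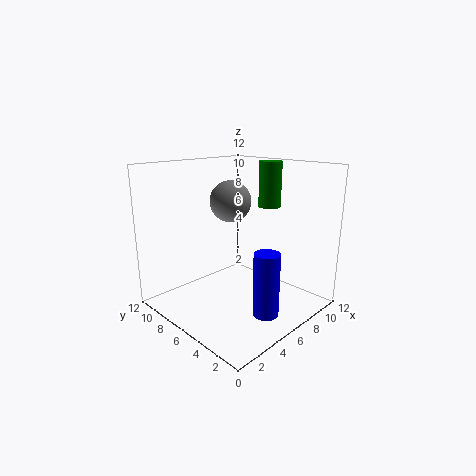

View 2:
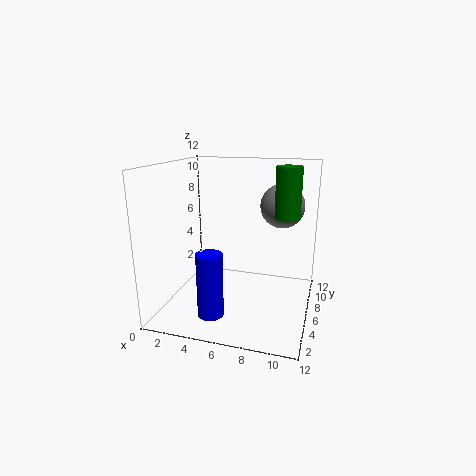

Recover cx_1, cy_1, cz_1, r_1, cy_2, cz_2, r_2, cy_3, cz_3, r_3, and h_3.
cx_1 = 10
cy_1 = 6
cz_1 = 8
r_1 = 1
cy_2 = 10
cz_2 = 8
r_2 = 2
cy_3 = 2
cz_3 = 1
r_3 = 1
h_3 = 5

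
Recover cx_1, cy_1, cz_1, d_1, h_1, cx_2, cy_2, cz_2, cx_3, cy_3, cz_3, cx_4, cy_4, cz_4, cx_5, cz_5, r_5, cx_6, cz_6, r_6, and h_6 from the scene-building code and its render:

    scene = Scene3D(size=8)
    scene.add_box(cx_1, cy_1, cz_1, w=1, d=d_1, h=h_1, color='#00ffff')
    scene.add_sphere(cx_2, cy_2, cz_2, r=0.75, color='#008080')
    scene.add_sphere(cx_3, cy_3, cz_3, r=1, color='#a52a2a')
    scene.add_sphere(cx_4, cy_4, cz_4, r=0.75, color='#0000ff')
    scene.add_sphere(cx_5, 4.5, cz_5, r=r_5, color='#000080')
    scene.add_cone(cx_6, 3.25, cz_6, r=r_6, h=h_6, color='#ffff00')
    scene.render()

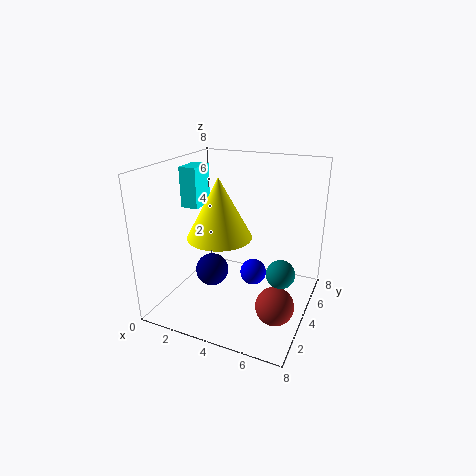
cx_1 = 0.75, cy_1 = 3.5, cz_1 = 5.5, d_1 = 1.5, h_1 = 2.25, cx_2 = 6.75, cy_2 = 3.25, cz_2 = 2.75, cx_3 = 6.75, cy_3 = 2.5, cz_3 = 1.25, cx_4 = 4.75, cy_4 = 4.5, cz_4 = 1.75, cx_5 = 2, cz_5 = 1.25, r_5 = 1, cx_6 = 3.25, cz_6 = 4.25, r_6 = 1.75, h_6 = 3.25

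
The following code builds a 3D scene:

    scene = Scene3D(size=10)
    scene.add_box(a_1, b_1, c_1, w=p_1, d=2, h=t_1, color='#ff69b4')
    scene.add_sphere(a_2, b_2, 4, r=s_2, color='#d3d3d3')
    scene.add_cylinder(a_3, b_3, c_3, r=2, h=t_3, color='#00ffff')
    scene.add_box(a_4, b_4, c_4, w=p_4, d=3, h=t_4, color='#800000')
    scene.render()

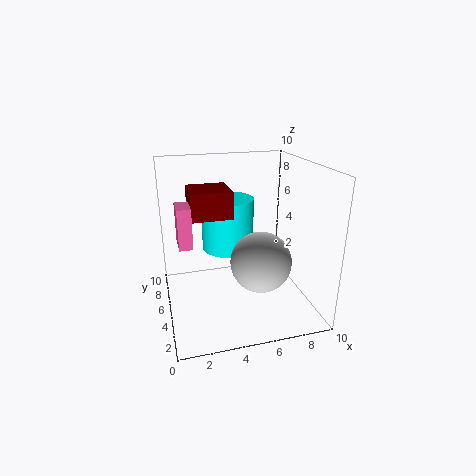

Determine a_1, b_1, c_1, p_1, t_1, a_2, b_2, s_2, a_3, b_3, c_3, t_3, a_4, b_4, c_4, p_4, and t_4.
a_1 = 1; b_1 = 6; c_1 = 4; p_1 = 1; t_1 = 3; a_2 = 6; b_2 = 3; s_2 = 2; a_3 = 5; b_3 = 8; c_3 = 3; t_3 = 4; a_4 = 2; b_4 = 6; c_4 = 6; p_4 = 3; t_4 = 2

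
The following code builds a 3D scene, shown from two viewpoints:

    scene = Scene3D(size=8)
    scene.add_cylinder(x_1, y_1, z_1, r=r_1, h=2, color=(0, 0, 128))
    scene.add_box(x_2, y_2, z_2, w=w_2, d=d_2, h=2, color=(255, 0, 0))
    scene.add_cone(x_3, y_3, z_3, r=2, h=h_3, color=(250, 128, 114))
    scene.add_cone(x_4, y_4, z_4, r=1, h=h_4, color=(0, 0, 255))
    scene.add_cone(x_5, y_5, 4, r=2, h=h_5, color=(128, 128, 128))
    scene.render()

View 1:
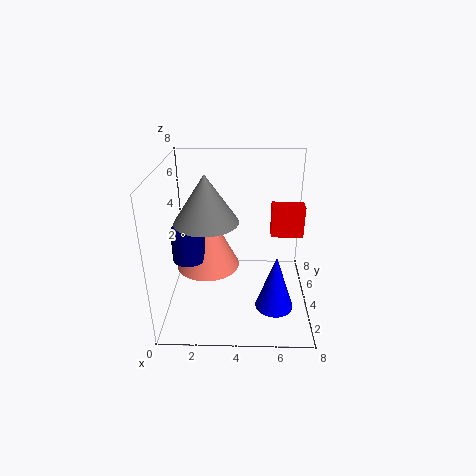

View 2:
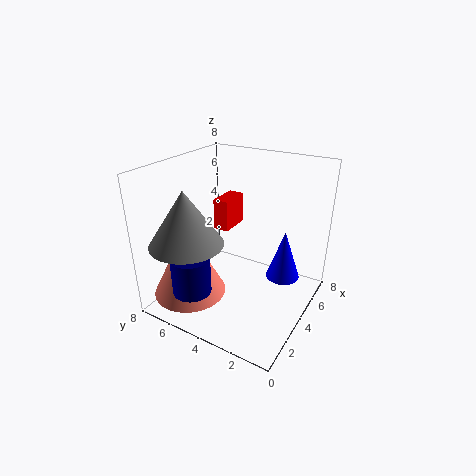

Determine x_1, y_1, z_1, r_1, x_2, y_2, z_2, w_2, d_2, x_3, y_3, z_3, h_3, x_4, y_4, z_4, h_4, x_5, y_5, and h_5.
x_1 = 1
y_1 = 5
z_1 = 2
r_1 = 1
x_2 = 6
y_2 = 6
z_2 = 3
w_2 = 2
d_2 = 1
x_3 = 2
y_3 = 6
z_3 = 1
h_3 = 4
x_4 = 6
y_4 = 2
z_4 = 1
h_4 = 3
x_5 = 2
y_5 = 6
h_5 = 3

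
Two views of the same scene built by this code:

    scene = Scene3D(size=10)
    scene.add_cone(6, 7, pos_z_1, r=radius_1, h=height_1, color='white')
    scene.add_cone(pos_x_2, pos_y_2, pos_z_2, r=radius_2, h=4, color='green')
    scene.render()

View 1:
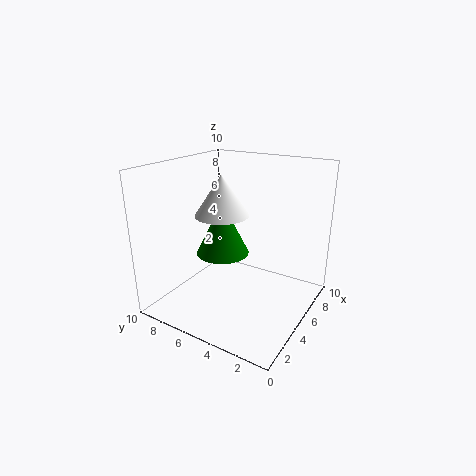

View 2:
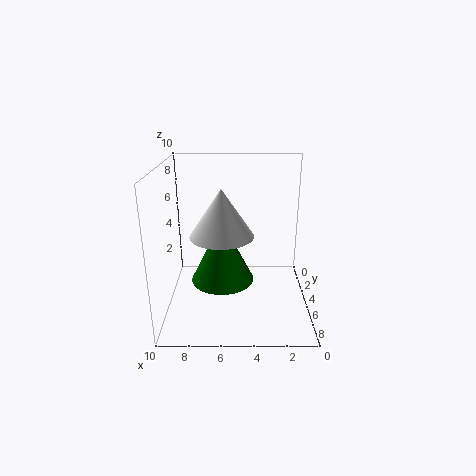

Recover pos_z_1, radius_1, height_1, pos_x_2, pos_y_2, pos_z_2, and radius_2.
pos_z_1 = 6, radius_1 = 2, height_1 = 3, pos_x_2 = 6, pos_y_2 = 7, pos_z_2 = 3, radius_2 = 2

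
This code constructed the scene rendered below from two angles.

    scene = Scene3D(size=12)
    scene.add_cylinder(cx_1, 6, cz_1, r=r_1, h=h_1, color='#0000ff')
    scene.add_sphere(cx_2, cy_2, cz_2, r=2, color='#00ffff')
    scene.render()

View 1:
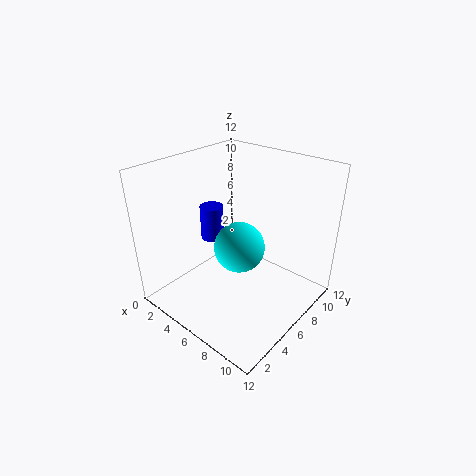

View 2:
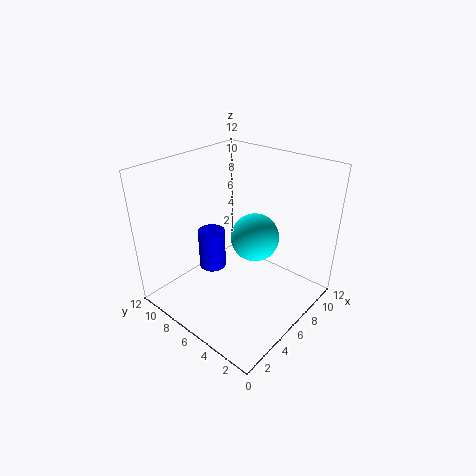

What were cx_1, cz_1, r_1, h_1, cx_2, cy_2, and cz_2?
cx_1 = 3, cz_1 = 5, r_1 = 1, h_1 = 3, cx_2 = 7, cy_2 = 5, cz_2 = 6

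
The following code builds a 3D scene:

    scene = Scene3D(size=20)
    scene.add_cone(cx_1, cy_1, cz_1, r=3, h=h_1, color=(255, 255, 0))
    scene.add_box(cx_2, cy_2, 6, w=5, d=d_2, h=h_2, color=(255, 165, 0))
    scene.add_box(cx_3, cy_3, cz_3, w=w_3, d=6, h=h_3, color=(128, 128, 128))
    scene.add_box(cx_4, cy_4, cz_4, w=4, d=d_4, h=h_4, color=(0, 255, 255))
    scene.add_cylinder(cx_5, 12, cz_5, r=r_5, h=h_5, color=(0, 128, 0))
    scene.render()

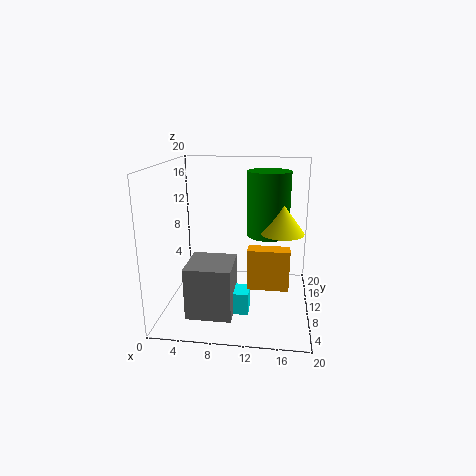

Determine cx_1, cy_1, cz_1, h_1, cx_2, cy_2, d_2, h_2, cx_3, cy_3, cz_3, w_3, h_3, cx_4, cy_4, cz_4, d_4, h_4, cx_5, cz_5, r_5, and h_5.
cx_1 = 16; cy_1 = 10; cz_1 = 11; h_1 = 4; cx_2 = 12; cy_2 = 3; d_2 = 2; h_2 = 5; cx_3 = 4; cy_3 = 3; cz_3 = 1; w_3 = 6; h_3 = 7; cx_4 = 8; cy_4 = 5; cz_4 = 1; d_4 = 3; h_4 = 3; cx_5 = 14; cz_5 = 10; r_5 = 3; h_5 = 9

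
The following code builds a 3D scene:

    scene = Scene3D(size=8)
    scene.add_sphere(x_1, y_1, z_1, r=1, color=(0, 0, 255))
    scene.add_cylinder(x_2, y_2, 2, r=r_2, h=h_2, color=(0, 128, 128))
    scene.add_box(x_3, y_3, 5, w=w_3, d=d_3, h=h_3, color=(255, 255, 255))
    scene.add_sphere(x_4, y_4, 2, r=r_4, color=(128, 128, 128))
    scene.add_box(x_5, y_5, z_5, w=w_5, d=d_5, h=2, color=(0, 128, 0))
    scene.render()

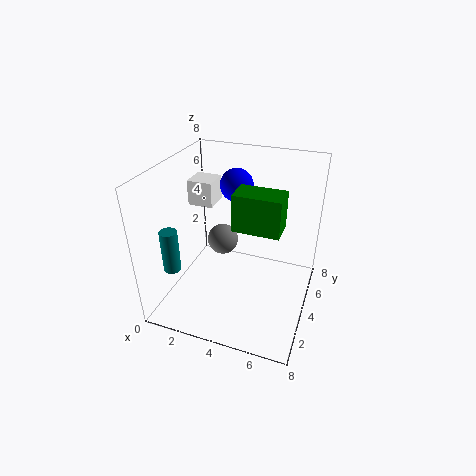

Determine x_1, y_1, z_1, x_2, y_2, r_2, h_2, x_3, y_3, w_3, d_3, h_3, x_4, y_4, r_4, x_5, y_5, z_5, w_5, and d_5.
x_1 = 3
y_1 = 6.5
z_1 = 6
x_2 = 0.5
y_2 = 2.5
r_2 = 0.5
h_2 = 2.5
x_3 = 0.5
y_3 = 5
w_3 = 1.5
d_3 = 1.5
h_3 = 1.5
x_4 = 2
y_4 = 6.5
r_4 = 1
x_5 = 4
y_5 = 3
z_5 = 5
w_5 = 2.5
d_5 = 1.5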